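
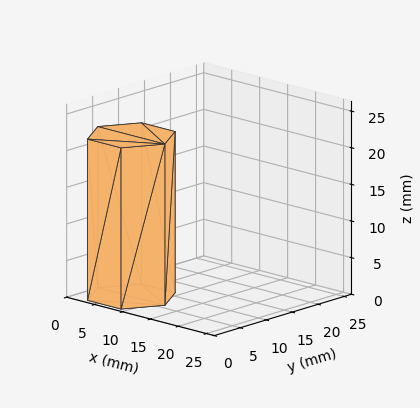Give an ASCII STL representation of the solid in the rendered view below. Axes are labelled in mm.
Reading the render: the shape is a regular 6-sided prism (a cylinder approximated with 6 flat sides), circumscribed radius ≈ 6 mm, height ≈ 22 mm (dimensions read to the nearest mm from the axis ticks). For the STL, each face is triangulated and given an outward normal.

solid part
  facet normal 0.0000 0.0000 -1.0000
    outer loop
      vertex 3.00 11.20 0.00
      vertex 9.00 11.20 0.00
      vertex 12.00 6.00 0.00
    endloop
  endfacet
  facet normal 0.0000 0.0000 -1.0000
    outer loop
      vertex 0.00 6.00 0.00
      vertex 3.00 11.20 0.00
      vertex 12.00 6.00 0.00
    endloop
  endfacet
  facet normal 0.0000 0.0000 -1.0000
    outer loop
      vertex 3.00 0.80 0.00
      vertex 0.00 6.00 0.00
      vertex 12.00 6.00 0.00
    endloop
  endfacet
  facet normal 0.0000 0.0000 -1.0000
    outer loop
      vertex 9.00 0.80 0.00
      vertex 3.00 0.80 0.00
      vertex 12.00 6.00 0.00
    endloop
  endfacet
  facet normal 0.0000 0.0000 1.0000
    outer loop
      vertex 12.00 6.00 22.00
      vertex 9.00 11.20 22.00
      vertex 3.00 11.20 22.00
    endloop
  endfacet
  facet normal 0.0000 0.0000 1.0000
    outer loop
      vertex 12.00 6.00 22.00
      vertex 3.00 11.20 22.00
      vertex 0.00 6.00 22.00
    endloop
  endfacet
  facet normal 0.0000 0.0000 1.0000
    outer loop
      vertex 12.00 6.00 22.00
      vertex 0.00 6.00 22.00
      vertex 3.00 0.80 22.00
    endloop
  endfacet
  facet normal 0.0000 0.0000 1.0000
    outer loop
      vertex 12.00 6.00 22.00
      vertex 3.00 0.80 22.00
      vertex 9.00 0.80 22.00
    endloop
  endfacet
  facet normal 0.8662 0.4997 0.0000
    outer loop
      vertex 12.00 6.00 0.00
      vertex 9.00 11.20 0.00
      vertex 9.00 11.20 22.00
    endloop
  endfacet
  facet normal 0.8662 0.4997 0.0000
    outer loop
      vertex 12.00 6.00 0.00
      vertex 9.00 11.20 22.00
      vertex 12.00 6.00 22.00
    endloop
  endfacet
  facet normal 0.0000 1.0000 0.0000
    outer loop
      vertex 9.00 11.20 0.00
      vertex 3.00 11.20 0.00
      vertex 3.00 11.20 22.00
    endloop
  endfacet
  facet normal 0.0000 1.0000 0.0000
    outer loop
      vertex 9.00 11.20 0.00
      vertex 3.00 11.20 22.00
      vertex 9.00 11.20 22.00
    endloop
  endfacet
  facet normal -0.8662 0.4997 0.0000
    outer loop
      vertex 3.00 11.20 0.00
      vertex 0.00 6.00 0.00
      vertex 0.00 6.00 22.00
    endloop
  endfacet
  facet normal -0.8662 0.4997 0.0000
    outer loop
      vertex 3.00 11.20 0.00
      vertex 0.00 6.00 22.00
      vertex 3.00 11.20 22.00
    endloop
  endfacet
  facet normal -0.8662 -0.4997 0.0000
    outer loop
      vertex 0.00 6.00 0.00
      vertex 3.00 0.80 0.00
      vertex 3.00 0.80 22.00
    endloop
  endfacet
  facet normal -0.8662 -0.4997 0.0000
    outer loop
      vertex 0.00 6.00 0.00
      vertex 3.00 0.80 22.00
      vertex 0.00 6.00 22.00
    endloop
  endfacet
  facet normal 0.0000 -1.0000 0.0000
    outer loop
      vertex 3.00 0.80 0.00
      vertex 9.00 0.80 0.00
      vertex 9.00 0.80 22.00
    endloop
  endfacet
  facet normal 0.0000 -1.0000 0.0000
    outer loop
      vertex 3.00 0.80 0.00
      vertex 9.00 0.80 22.00
      vertex 3.00 0.80 22.00
    endloop
  endfacet
  facet normal 0.8662 -0.4997 0.0000
    outer loop
      vertex 9.00 0.80 0.00
      vertex 12.00 6.00 0.00
      vertex 12.00 6.00 22.00
    endloop
  endfacet
  facet normal 0.8662 -0.4997 0.0000
    outer loop
      vertex 9.00 0.80 0.00
      vertex 12.00 6.00 22.00
      vertex 9.00 0.80 22.00
    endloop
  endfacet
endsolid part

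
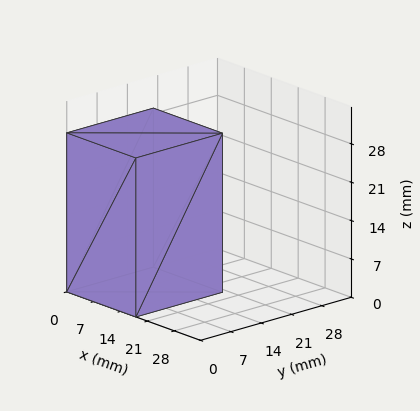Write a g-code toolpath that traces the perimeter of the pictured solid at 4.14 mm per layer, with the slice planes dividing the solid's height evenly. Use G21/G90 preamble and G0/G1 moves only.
Reading the render: the shape is a rectangular box, roughly 18 × 20 mm footprint and 29 mm tall (dimensions read to the nearest mm from the axis ticks). For the g-code, the solid's height is divided into equal slices at the stated Δz and each level perimeter traced with G1 moves after a G0 lift.

; perimeter-only toolpath
G21 ; units = mm
G90 ; absolute positioning
G28 ; home
; layer 1
G0 Z4.14
G0 X0.00 Y0.00
G1 X18.00 Y0.00
G1 X18.00 Y20.00
G1 X0.00 Y20.00
G1 X0.00 Y0.00
; layer 2
G0 Z8.29
G0 X0.00 Y0.00
G1 X18.00 Y0.00
G1 X18.00 Y20.00
G1 X0.00 Y20.00
G1 X0.00 Y0.00
; layer 3
G0 Z12.43
G0 X0.00 Y0.00
G1 X18.00 Y0.00
G1 X18.00 Y20.00
G1 X0.00 Y20.00
G1 X0.00 Y0.00
; layer 4
G0 Z16.57
G0 X0.00 Y0.00
G1 X18.00 Y0.00
G1 X18.00 Y20.00
G1 X0.00 Y20.00
G1 X0.00 Y0.00
; layer 5
G0 Z20.71
G0 X0.00 Y0.00
G1 X18.00 Y0.00
G1 X18.00 Y20.00
G1 X0.00 Y20.00
G1 X0.00 Y0.00
; layer 6
G0 Z24.86
G0 X0.00 Y0.00
G1 X18.00 Y0.00
G1 X18.00 Y20.00
G1 X0.00 Y20.00
G1 X0.00 Y0.00
; layer 7
G0 Z29.00
G0 X0.00 Y0.00
G1 X18.00 Y0.00
G1 X18.00 Y20.00
G1 X0.00 Y20.00
G1 X0.00 Y0.00
M2 ; end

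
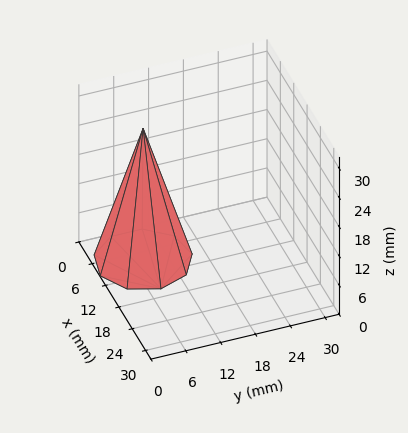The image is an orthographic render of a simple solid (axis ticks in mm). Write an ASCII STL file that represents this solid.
Reading the render: the shape is a regular 9-sided pyramid, base circumscribed radius ≈ 8 mm, apex at z ≈ 27 mm (dimensions read to the nearest mm from the axis ticks). For the STL, each face is triangulated and given an outward normal.

solid part
  facet normal 0.0000 0.0000 -1.0000
    outer loop
      vertex 9.4 15.9 0.0
      vertex 14.1 13.1 0.0
      vertex 16.0 8.0 0.0
    endloop
  endfacet
  facet normal 0.0000 0.0000 -1.0000
    outer loop
      vertex 4.0 14.9 0.0
      vertex 9.4 15.9 0.0
      vertex 16.0 8.0 0.0
    endloop
  endfacet
  facet normal 0.0000 0.0000 -1.0000
    outer loop
      vertex 0.5 10.7 0.0
      vertex 4.0 14.9 0.0
      vertex 16.0 8.0 0.0
    endloop
  endfacet
  facet normal 0.0000 0.0000 -1.0000
    outer loop
      vertex 0.5 5.3 0.0
      vertex 0.5 10.7 0.0
      vertex 16.0 8.0 0.0
    endloop
  endfacet
  facet normal 0.0000 0.0000 -1.0000
    outer loop
      vertex 4.0 1.1 0.0
      vertex 0.5 5.3 0.0
      vertex 16.0 8.0 0.0
    endloop
  endfacet
  facet normal 0.0000 0.0000 -1.0000
    outer loop
      vertex 9.4 0.1 0.0
      vertex 4.0 1.1 0.0
      vertex 16.0 8.0 0.0
    endloop
  endfacet
  facet normal 0.0000 0.0000 -1.0000
    outer loop
      vertex 14.1 2.9 0.0
      vertex 9.4 0.1 0.0
      vertex 16.0 8.0 0.0
    endloop
  endfacet
  facet normal 0.9029 0.3364 0.2675
    outer loop
      vertex 16.0 8.0 0.0
      vertex 14.1 13.1 0.0
      vertex 8.0 8.0 27.0
    endloop
  endfacet
  facet normal 0.4931 0.8277 0.2678
    outer loop
      vertex 14.1 13.1 0.0
      vertex 9.4 15.9 0.0
      vertex 8.0 8.0 27.0
    endloop
  endfacet
  facet normal -0.1754 0.9473 0.2681
    outer loop
      vertex 9.4 15.9 0.0
      vertex 4.0 14.9 0.0
      vertex 8.0 8.0 27.0
    endloop
  endfacet
  facet normal -0.7403 0.6169 0.2673
    outer loop
      vertex 4.0 14.9 0.0
      vertex 0.5 10.7 0.0
      vertex 8.0 8.0 27.0
    endloop
  endfacet
  facet normal -0.9635 0.0000 0.2676
    outer loop
      vertex 0.5 10.7 0.0
      vertex 0.5 5.3 0.0
      vertex 8.0 8.0 27.0
    endloop
  endfacet
  facet normal -0.7403 -0.6169 0.2673
    outer loop
      vertex 0.5 5.3 0.0
      vertex 4.0 1.1 0.0
      vertex 8.0 8.0 27.0
    endloop
  endfacet
  facet normal -0.1754 -0.9473 0.2681
    outer loop
      vertex 4.0 1.1 0.0
      vertex 9.4 0.1 0.0
      vertex 8.0 8.0 27.0
    endloop
  endfacet
  facet normal 0.4931 -0.8277 0.2678
    outer loop
      vertex 9.4 0.1 0.0
      vertex 14.1 2.9 0.0
      vertex 8.0 8.0 27.0
    endloop
  endfacet
  facet normal 0.9029 -0.3364 0.2675
    outer loop
      vertex 14.1 2.9 0.0
      vertex 16.0 8.0 0.0
      vertex 8.0 8.0 27.0
    endloop
  endfacet
endsolid part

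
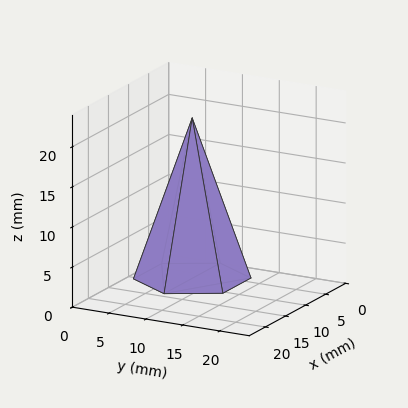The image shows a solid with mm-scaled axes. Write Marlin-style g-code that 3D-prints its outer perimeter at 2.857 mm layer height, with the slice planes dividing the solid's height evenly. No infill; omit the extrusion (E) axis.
Reading the render: the shape is a regular 6-sided pyramid, base circumscribed radius ≈ 7 mm, apex at z ≈ 20 mm (dimensions read to the nearest mm from the axis ticks). For the g-code, the solid's height is divided into equal slices at the stated Δz and each level perimeter traced with G1 moves after a G0 lift.

; perimeter-only toolpath
G21 ; units = mm
G90 ; absolute positioning
G28 ; home
; layer 1
G0 Z2.857
G0 X13.000 Y7.000
G1 X10.000 Y12.196
G1 X4.000 Y12.196
G1 X1.000 Y7.000
G1 X4.000 Y1.804
G1 X10.000 Y1.804
G1 X13.000 Y7.000
; layer 2
G0 Z5.714
G0 X12.000 Y7.000
G1 X9.500 Y11.330
G1 X4.500 Y11.330
G1 X2.000 Y7.000
G1 X4.500 Y2.670
G1 X9.500 Y2.670
G1 X12.000 Y7.000
; layer 3
G0 Z8.571
G0 X11.000 Y7.000
G1 X9.000 Y10.464
G1 X5.000 Y10.464
G1 X3.000 Y7.000
G1 X5.000 Y3.536
G1 X9.000 Y3.536
G1 X11.000 Y7.000
; layer 4
G0 Z11.429
G0 X10.000 Y7.000
G1 X8.500 Y9.598
G1 X5.500 Y9.598
G1 X4.000 Y7.000
G1 X5.500 Y4.402
G1 X8.500 Y4.402
G1 X10.000 Y7.000
; layer 5
G0 Z14.286
G0 X9.000 Y7.000
G1 X8.000 Y8.732
G1 X6.000 Y8.732
G1 X5.000 Y7.000
G1 X6.000 Y5.268
G1 X8.000 Y5.268
G1 X9.000 Y7.000
; layer 6
G0 Z17.143
G0 X8.000 Y7.000
G1 X7.500 Y7.866
G1 X6.500 Y7.866
G1 X6.000 Y7.000
G1 X6.500 Y6.134
G1 X7.500 Y6.134
G1 X8.000 Y7.000
M2 ; end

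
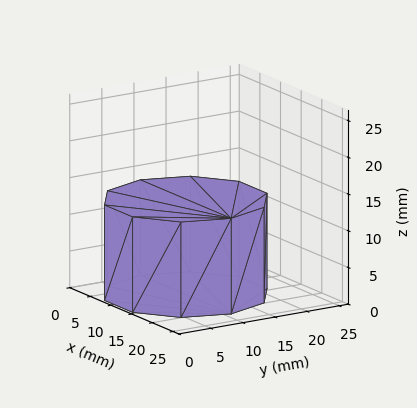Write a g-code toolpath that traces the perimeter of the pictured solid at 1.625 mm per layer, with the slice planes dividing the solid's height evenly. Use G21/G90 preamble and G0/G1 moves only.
Reading the render: the shape is a regular 10-sided prism (a cylinder approximated with 10 flat sides), circumscribed radius ≈ 11 mm, height ≈ 13 mm (dimensions read to the nearest mm from the axis ticks). For the g-code, the solid's height is divided into equal slices at the stated Δz and each level perimeter traced with G1 moves after a G0 lift.

; perimeter-only toolpath
G21 ; units = mm
G90 ; absolute positioning
G28 ; home
; layer 1
G0 Z1.625
G0 X22.000 Y11.000
G1 X19.899 Y17.466
G1 X14.399 Y21.462
G1 X7.601 Y21.462
G1 X2.101 Y17.466
G1 X0.000 Y11.000
G1 X2.101 Y4.534
G1 X7.601 Y0.538
G1 X14.399 Y0.538
G1 X19.899 Y4.534
G1 X22.000 Y11.000
; layer 2
G0 Z3.250
G0 X22.000 Y11.000
G1 X19.899 Y17.466
G1 X14.399 Y21.462
G1 X7.601 Y21.462
G1 X2.101 Y17.466
G1 X0.000 Y11.000
G1 X2.101 Y4.534
G1 X7.601 Y0.538
G1 X14.399 Y0.538
G1 X19.899 Y4.534
G1 X22.000 Y11.000
; layer 3
G0 Z4.875
G0 X22.000 Y11.000
G1 X19.899 Y17.466
G1 X14.399 Y21.462
G1 X7.601 Y21.462
G1 X2.101 Y17.466
G1 X0.000 Y11.000
G1 X2.101 Y4.534
G1 X7.601 Y0.538
G1 X14.399 Y0.538
G1 X19.899 Y4.534
G1 X22.000 Y11.000
; layer 4
G0 Z6.500
G0 X22.000 Y11.000
G1 X19.899 Y17.466
G1 X14.399 Y21.462
G1 X7.601 Y21.462
G1 X2.101 Y17.466
G1 X0.000 Y11.000
G1 X2.101 Y4.534
G1 X7.601 Y0.538
G1 X14.399 Y0.538
G1 X19.899 Y4.534
G1 X22.000 Y11.000
; layer 5
G0 Z8.125
G0 X22.000 Y11.000
G1 X19.899 Y17.466
G1 X14.399 Y21.462
G1 X7.601 Y21.462
G1 X2.101 Y17.466
G1 X0.000 Y11.000
G1 X2.101 Y4.534
G1 X7.601 Y0.538
G1 X14.399 Y0.538
G1 X19.899 Y4.534
G1 X22.000 Y11.000
; layer 6
G0 Z9.750
G0 X22.000 Y11.000
G1 X19.899 Y17.466
G1 X14.399 Y21.462
G1 X7.601 Y21.462
G1 X2.101 Y17.466
G1 X0.000 Y11.000
G1 X2.101 Y4.534
G1 X7.601 Y0.538
G1 X14.399 Y0.538
G1 X19.899 Y4.534
G1 X22.000 Y11.000
; layer 7
G0 Z11.375
G0 X22.000 Y11.000
G1 X19.899 Y17.466
G1 X14.399 Y21.462
G1 X7.601 Y21.462
G1 X2.101 Y17.466
G1 X0.000 Y11.000
G1 X2.101 Y4.534
G1 X7.601 Y0.538
G1 X14.399 Y0.538
G1 X19.899 Y4.534
G1 X22.000 Y11.000
; layer 8
G0 Z13.000
G0 X22.000 Y11.000
G1 X19.899 Y17.466
G1 X14.399 Y21.462
G1 X7.601 Y21.462
G1 X2.101 Y17.466
G1 X0.000 Y11.000
G1 X2.101 Y4.534
G1 X7.601 Y0.538
G1 X14.399 Y0.538
G1 X19.899 Y4.534
G1 X22.000 Y11.000
M2 ; end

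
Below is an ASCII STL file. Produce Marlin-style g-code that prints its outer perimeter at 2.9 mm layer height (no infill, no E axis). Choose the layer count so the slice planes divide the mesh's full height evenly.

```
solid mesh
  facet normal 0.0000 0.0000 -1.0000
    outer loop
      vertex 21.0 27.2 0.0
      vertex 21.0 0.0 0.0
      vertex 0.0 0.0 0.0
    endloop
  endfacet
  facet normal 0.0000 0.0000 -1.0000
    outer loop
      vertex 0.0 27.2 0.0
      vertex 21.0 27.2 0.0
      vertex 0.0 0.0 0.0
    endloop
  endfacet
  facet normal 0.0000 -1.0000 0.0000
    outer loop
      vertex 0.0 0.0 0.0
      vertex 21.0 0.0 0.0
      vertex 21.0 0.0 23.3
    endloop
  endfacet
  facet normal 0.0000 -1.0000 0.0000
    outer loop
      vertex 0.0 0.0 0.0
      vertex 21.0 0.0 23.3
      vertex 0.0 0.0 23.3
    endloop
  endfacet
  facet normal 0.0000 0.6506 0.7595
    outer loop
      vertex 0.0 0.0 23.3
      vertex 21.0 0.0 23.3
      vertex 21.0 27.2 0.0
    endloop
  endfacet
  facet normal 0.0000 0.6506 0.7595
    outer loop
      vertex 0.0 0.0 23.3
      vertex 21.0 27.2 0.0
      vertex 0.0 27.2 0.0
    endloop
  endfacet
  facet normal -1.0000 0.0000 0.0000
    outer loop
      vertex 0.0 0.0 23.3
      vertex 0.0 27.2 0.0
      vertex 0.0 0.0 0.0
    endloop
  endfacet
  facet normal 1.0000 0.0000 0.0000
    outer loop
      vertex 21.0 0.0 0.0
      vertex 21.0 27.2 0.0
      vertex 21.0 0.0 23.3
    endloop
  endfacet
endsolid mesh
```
; perimeter-only toolpath
G21 ; units = mm
G90 ; absolute positioning
G28 ; home
; layer 1
G0 Z2.9
G0 X0.0 Y0.0
G1 X21.0 Y0.0
G1 X21.0 Y23.8
G1 X0.0 Y23.8
G1 X0.0 Y0.0
; layer 2
G0 Z5.8
G0 X0.0 Y0.0
G1 X21.0 Y0.0
G1 X21.0 Y20.4
G1 X0.0 Y20.4
G1 X0.0 Y0.0
; layer 3
G0 Z8.7
G0 X0.0 Y0.0
G1 X21.0 Y0.0
G1 X21.0 Y17.0
G1 X0.0 Y17.0
G1 X0.0 Y0.0
; layer 4
G0 Z11.7
G0 X0.0 Y0.0
G1 X21.0 Y0.0
G1 X21.0 Y13.6
G1 X0.0 Y13.6
G1 X0.0 Y0.0
; layer 5
G0 Z14.6
G0 X0.0 Y0.0
G1 X21.0 Y0.0
G1 X21.0 Y10.2
G1 X0.0 Y10.2
G1 X0.0 Y0.0
; layer 6
G0 Z17.5
G0 X0.0 Y0.0
G1 X21.0 Y0.0
G1 X21.0 Y6.8
G1 X0.0 Y6.8
G1 X0.0 Y0.0
; layer 7
G0 Z20.4
G0 X0.0 Y0.0
G1 X21.0 Y0.0
G1 X21.0 Y3.4
G1 X0.0 Y3.4
G1 X0.0 Y0.0
M2 ; end

The solid is a wedge (ramp): 21 × 27.2 mm base, rising to 23.3 mm along the y=0 edge and sloping linearly to z=0 at y=27.2. Slicing at Δz = 2.9 mm — 8 equal slices spanning the solid's height, so layer i sits at z = i·h/8 — gives 7 non-empty perimeters. Each is a 4-segment closed polygon; G0 lifts to the layer z and rapids to the start vertex, then G1 traces the edges. The cross-section shrinks linearly with z (the slice at the apex is degenerate and omitted).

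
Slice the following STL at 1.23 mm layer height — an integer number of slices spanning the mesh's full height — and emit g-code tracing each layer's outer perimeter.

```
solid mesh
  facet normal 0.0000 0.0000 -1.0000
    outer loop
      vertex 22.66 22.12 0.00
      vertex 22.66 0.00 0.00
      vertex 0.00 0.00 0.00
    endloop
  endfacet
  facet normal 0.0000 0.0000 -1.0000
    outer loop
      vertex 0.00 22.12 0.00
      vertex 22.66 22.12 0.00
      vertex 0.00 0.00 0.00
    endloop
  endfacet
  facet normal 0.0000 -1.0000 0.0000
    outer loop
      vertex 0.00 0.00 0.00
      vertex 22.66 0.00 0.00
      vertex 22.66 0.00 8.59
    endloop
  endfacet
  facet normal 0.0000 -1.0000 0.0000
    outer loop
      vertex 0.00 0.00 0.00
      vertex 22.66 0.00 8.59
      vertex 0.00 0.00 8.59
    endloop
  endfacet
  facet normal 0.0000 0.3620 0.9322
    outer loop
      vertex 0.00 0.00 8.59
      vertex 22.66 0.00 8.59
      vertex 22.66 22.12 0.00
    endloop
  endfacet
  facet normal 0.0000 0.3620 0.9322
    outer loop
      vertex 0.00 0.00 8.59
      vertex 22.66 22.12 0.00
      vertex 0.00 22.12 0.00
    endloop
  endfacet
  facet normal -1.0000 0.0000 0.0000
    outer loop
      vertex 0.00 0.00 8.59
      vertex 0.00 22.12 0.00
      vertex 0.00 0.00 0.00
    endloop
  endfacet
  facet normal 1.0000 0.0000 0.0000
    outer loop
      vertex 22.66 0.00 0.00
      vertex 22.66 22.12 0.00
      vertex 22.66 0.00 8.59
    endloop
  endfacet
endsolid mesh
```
; perimeter-only toolpath
G21 ; units = mm
G90 ; absolute positioning
G28 ; home
; layer 1
G0 Z1.23
G0 X0.00 Y0.00
G1 X22.66 Y0.00
G1 X22.66 Y18.96
G1 X0.00 Y18.96
G1 X0.00 Y0.00
; layer 2
G0 Z2.45
G0 X0.00 Y0.00
G1 X22.66 Y0.00
G1 X22.66 Y15.80
G1 X0.00 Y15.80
G1 X0.00 Y0.00
; layer 3
G0 Z3.68
G0 X0.00 Y0.00
G1 X22.66 Y0.00
G1 X22.66 Y12.64
G1 X0.00 Y12.64
G1 X0.00 Y0.00
; layer 4
G0 Z4.91
G0 X0.00 Y0.00
G1 X22.66 Y0.00
G1 X22.66 Y9.48
G1 X0.00 Y9.48
G1 X0.00 Y0.00
; layer 5
G0 Z6.14
G0 X0.00 Y0.00
G1 X22.66 Y0.00
G1 X22.66 Y6.32
G1 X0.00 Y6.32
G1 X0.00 Y0.00
; layer 6
G0 Z7.36
G0 X0.00 Y0.00
G1 X22.66 Y0.00
G1 X22.66 Y3.16
G1 X0.00 Y3.16
G1 X0.00 Y0.00
M2 ; end

The solid is a wedge (ramp): 22.7 × 22.1 mm base, rising to 8.59 mm along the y=0 edge and sloping linearly to z=0 at y=22.1. Slicing at Δz = 1.23 mm — 7 equal slices spanning the solid's height, so layer i sits at z = i·h/7 — gives 6 non-empty perimeters. Each is a 4-segment closed polygon; G0 lifts to the layer z and rapids to the start vertex, then G1 traces the edges. The cross-section shrinks linearly with z (the slice at the apex is degenerate and omitted).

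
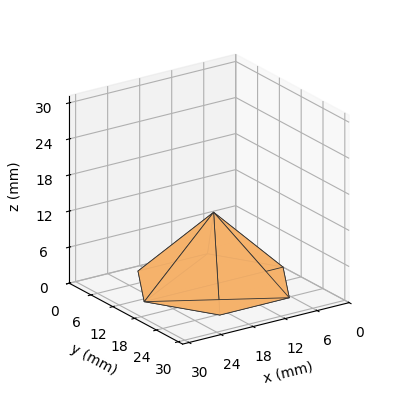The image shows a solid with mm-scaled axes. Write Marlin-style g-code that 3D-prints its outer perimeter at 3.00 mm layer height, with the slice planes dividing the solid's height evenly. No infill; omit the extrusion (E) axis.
Reading the render: the shape is a regular 6-sided pyramid, base circumscribed radius ≈ 13 mm, apex at z ≈ 12 mm (dimensions read to the nearest mm from the axis ticks). For the g-code, the solid's height is divided into equal slices at the stated Δz and each level perimeter traced with G1 moves after a G0 lift.

; perimeter-only toolpath
G21 ; units = mm
G90 ; absolute positioning
G28 ; home
; layer 1
G0 Z3.00
G0 X22.75 Y13.00
G1 X17.88 Y21.45
G1 X8.12 Y21.45
G1 X3.25 Y13.00
G1 X8.12 Y4.55
G1 X17.88 Y4.55
G1 X22.75 Y13.00
; layer 2
G0 Z6.00
G0 X19.50 Y13.00
G1 X16.25 Y18.63
G1 X9.75 Y18.63
G1 X6.50 Y13.00
G1 X9.75 Y7.37
G1 X16.25 Y7.37
G1 X19.50 Y13.00
; layer 3
G0 Z9.00
G0 X16.25 Y13.00
G1 X14.62 Y15.82
G1 X11.38 Y15.82
G1 X9.75 Y13.00
G1 X11.38 Y10.19
G1 X14.62 Y10.19
G1 X16.25 Y13.00
M2 ; end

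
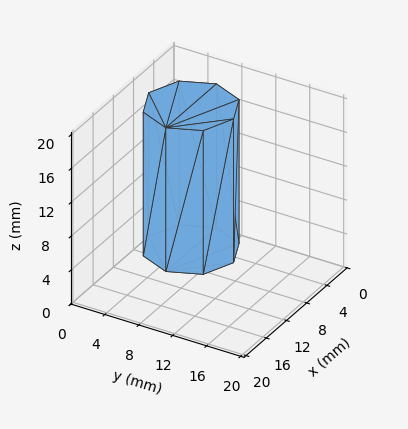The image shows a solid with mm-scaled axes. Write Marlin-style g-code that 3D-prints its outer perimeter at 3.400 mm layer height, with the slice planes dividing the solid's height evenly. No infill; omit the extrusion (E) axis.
Reading the render: the shape is a regular 8-sided prism (a cylinder approximated with 8 flat sides), circumscribed radius ≈ 5 mm, height ≈ 17 mm (dimensions read to the nearest mm from the axis ticks). For the g-code, the solid's height is divided into equal slices at the stated Δz and each level perimeter traced with G1 moves after a G0 lift.

; perimeter-only toolpath
G21 ; units = mm
G90 ; absolute positioning
G28 ; home
; layer 1
G0 Z3.400
G0 X10.000 Y5.000
G1 X8.536 Y8.536
G1 X5.000 Y10.000
G1 X1.464 Y8.536
G1 X0.000 Y5.000
G1 X1.464 Y1.464
G1 X5.000 Y0.000
G1 X8.536 Y1.464
G1 X10.000 Y5.000
; layer 2
G0 Z6.800
G0 X10.000 Y5.000
G1 X8.536 Y8.536
G1 X5.000 Y10.000
G1 X1.464 Y8.536
G1 X0.000 Y5.000
G1 X1.464 Y1.464
G1 X5.000 Y0.000
G1 X8.536 Y1.464
G1 X10.000 Y5.000
; layer 3
G0 Z10.200
G0 X10.000 Y5.000
G1 X8.536 Y8.536
G1 X5.000 Y10.000
G1 X1.464 Y8.536
G1 X0.000 Y5.000
G1 X1.464 Y1.464
G1 X5.000 Y0.000
G1 X8.536 Y1.464
G1 X10.000 Y5.000
; layer 4
G0 Z13.600
G0 X10.000 Y5.000
G1 X8.536 Y8.536
G1 X5.000 Y10.000
G1 X1.464 Y8.536
G1 X0.000 Y5.000
G1 X1.464 Y1.464
G1 X5.000 Y0.000
G1 X8.536 Y1.464
G1 X10.000 Y5.000
; layer 5
G0 Z17.000
G0 X10.000 Y5.000
G1 X8.536 Y8.536
G1 X5.000 Y10.000
G1 X1.464 Y8.536
G1 X0.000 Y5.000
G1 X1.464 Y1.464
G1 X5.000 Y0.000
G1 X8.536 Y1.464
G1 X10.000 Y5.000
M2 ; end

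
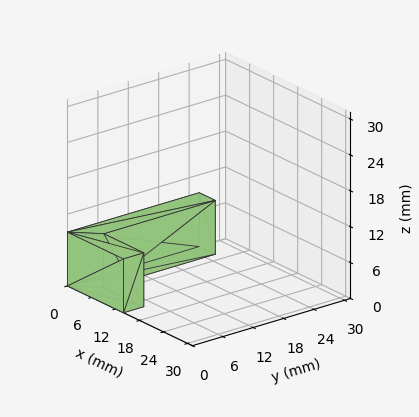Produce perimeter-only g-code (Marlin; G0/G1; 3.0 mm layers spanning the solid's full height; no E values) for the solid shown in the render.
Reading the render: the shape is an L-shaped prism: outer 14 × 26 mm, arm thicknesses ≈ 4 mm (horizontal) and 4 mm (vertical), extruded 9 mm in z (dimensions read to the nearest mm from the axis ticks). For the g-code, the solid's height is divided into equal slices at the stated Δz and each level perimeter traced with G1 moves after a G0 lift.

; perimeter-only toolpath
G21 ; units = mm
G90 ; absolute positioning
G28 ; home
; layer 1
G0 Z3.0
G0 X0.0 Y0.0
G1 X14.0 Y0.0
G1 X14.0 Y4.0
G1 X4.0 Y4.0
G1 X4.0 Y26.0
G1 X0.0 Y26.0
G1 X0.0 Y0.0
; layer 2
G0 Z6.0
G0 X0.0 Y0.0
G1 X14.0 Y0.0
G1 X14.0 Y4.0
G1 X4.0 Y4.0
G1 X4.0 Y26.0
G1 X0.0 Y26.0
G1 X0.0 Y0.0
; layer 3
G0 Z9.0
G0 X0.0 Y0.0
G1 X14.0 Y0.0
G1 X14.0 Y4.0
G1 X4.0 Y4.0
G1 X4.0 Y26.0
G1 X0.0 Y26.0
G1 X0.0 Y0.0
M2 ; end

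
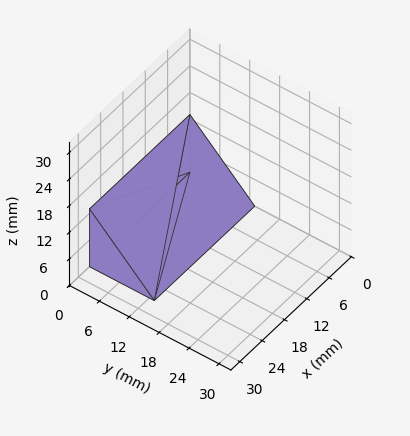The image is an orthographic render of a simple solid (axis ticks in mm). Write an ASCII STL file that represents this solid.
Reading the render: the shape is a wedge (ramp): 27 × 13 mm base, rising to 13 mm along the y=0 edge and sloping linearly to z=0 at y=13 (dimensions read to the nearest mm from the axis ticks). For the STL, each face is triangulated and given an outward normal.

solid part
  facet normal 0.0000 0.0000 -1.0000
    outer loop
      vertex 27.0 13.0 0.0
      vertex 27.0 0.0 0.0
      vertex 0.0 0.0 0.0
    endloop
  endfacet
  facet normal 0.0000 0.0000 -1.0000
    outer loop
      vertex 0.0 13.0 0.0
      vertex 27.0 13.0 0.0
      vertex 0.0 0.0 0.0
    endloop
  endfacet
  facet normal 0.0000 -1.0000 0.0000
    outer loop
      vertex 0.0 0.0 0.0
      vertex 27.0 0.0 0.0
      vertex 27.0 0.0 13.0
    endloop
  endfacet
  facet normal 0.0000 -1.0000 0.0000
    outer loop
      vertex 0.0 0.0 0.0
      vertex 27.0 0.0 13.0
      vertex 0.0 0.0 13.0
    endloop
  endfacet
  facet normal 0.0000 0.7071 0.7071
    outer loop
      vertex 0.0 0.0 13.0
      vertex 27.0 0.0 13.0
      vertex 27.0 13.0 0.0
    endloop
  endfacet
  facet normal 0.0000 0.7071 0.7071
    outer loop
      vertex 0.0 0.0 13.0
      vertex 27.0 13.0 0.0
      vertex 0.0 13.0 0.0
    endloop
  endfacet
  facet normal -1.0000 0.0000 0.0000
    outer loop
      vertex 0.0 0.0 13.0
      vertex 0.0 13.0 0.0
      vertex 0.0 0.0 0.0
    endloop
  endfacet
  facet normal 1.0000 0.0000 0.0000
    outer loop
      vertex 27.0 0.0 0.0
      vertex 27.0 13.0 0.0
      vertex 27.0 0.0 13.0
    endloop
  endfacet
endsolid part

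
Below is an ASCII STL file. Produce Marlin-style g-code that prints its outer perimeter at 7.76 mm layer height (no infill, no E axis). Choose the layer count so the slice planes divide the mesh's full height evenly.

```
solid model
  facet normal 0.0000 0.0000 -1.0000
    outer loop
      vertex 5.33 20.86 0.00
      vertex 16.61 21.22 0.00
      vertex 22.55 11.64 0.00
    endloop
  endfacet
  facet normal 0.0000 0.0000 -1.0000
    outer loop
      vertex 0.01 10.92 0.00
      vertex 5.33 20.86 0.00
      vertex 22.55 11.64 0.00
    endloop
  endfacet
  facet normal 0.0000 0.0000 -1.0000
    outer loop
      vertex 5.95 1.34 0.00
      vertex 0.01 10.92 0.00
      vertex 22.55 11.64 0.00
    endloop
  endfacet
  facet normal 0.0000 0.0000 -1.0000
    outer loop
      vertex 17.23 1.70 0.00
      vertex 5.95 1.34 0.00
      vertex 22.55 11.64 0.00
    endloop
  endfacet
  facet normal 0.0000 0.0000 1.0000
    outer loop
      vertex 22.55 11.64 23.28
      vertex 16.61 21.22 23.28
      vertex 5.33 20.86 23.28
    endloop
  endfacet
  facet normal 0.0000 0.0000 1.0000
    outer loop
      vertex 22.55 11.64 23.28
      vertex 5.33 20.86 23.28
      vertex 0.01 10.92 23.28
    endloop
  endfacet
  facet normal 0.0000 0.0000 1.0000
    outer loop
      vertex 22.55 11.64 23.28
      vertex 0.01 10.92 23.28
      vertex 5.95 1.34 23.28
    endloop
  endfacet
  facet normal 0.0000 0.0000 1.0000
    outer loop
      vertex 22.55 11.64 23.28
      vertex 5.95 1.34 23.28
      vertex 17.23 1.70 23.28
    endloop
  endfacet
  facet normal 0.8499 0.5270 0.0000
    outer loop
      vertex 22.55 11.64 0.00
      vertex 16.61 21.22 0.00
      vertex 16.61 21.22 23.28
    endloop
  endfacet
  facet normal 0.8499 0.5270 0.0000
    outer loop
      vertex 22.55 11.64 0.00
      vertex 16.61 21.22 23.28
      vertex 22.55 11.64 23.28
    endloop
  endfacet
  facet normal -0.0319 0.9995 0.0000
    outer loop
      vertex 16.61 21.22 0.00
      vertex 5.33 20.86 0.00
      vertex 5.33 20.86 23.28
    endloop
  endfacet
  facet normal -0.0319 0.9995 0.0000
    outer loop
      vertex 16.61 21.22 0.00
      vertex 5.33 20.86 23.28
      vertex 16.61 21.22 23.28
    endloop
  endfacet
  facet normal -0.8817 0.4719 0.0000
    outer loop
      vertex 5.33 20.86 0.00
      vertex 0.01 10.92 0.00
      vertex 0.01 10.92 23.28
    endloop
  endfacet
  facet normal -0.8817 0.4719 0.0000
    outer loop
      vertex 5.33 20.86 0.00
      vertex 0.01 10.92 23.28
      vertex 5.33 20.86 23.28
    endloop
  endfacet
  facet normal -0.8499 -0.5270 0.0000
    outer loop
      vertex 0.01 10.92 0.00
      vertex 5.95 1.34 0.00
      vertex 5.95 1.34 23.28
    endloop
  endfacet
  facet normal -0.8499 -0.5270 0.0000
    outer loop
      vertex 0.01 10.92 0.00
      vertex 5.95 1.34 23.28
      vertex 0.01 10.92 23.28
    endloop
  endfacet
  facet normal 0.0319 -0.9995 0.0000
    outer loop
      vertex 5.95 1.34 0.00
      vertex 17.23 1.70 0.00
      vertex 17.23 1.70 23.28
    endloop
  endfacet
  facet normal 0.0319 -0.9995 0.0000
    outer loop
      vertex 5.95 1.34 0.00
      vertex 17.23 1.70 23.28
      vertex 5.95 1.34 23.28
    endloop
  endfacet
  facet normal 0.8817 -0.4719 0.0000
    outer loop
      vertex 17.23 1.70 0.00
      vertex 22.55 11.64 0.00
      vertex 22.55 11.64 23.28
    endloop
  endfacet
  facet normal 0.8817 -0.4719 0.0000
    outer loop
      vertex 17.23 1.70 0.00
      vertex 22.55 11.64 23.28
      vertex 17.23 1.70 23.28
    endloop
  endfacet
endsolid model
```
; perimeter-only toolpath
G21 ; units = mm
G90 ; absolute positioning
G28 ; home
; layer 1
G0 Z7.76
G0 X22.55 Y11.64
G1 X16.61 Y21.22
G1 X5.33 Y20.86
G1 X0.01 Y10.92
G1 X5.95 Y1.34
G1 X17.23 Y1.70
G1 X22.55 Y11.64
; layer 2
G0 Z15.52
G0 X22.55 Y11.64
G1 X16.61 Y21.22
G1 X5.33 Y20.86
G1 X0.01 Y10.92
G1 X5.95 Y1.34
G1 X17.23 Y1.70
G1 X22.55 Y11.64
; layer 3
G0 Z23.28
G0 X22.55 Y11.64
G1 X16.61 Y21.22
G1 X5.33 Y20.86
G1 X0.01 Y10.92
G1 X5.95 Y1.34
G1 X17.23 Y1.70
G1 X22.55 Y11.64
M2 ; end

The solid is a regular 6-sided prism (a cylinder approximated with 6 flat sides), circumscribed radius ≈ 11.3 mm, height ≈ 23.3 mm. Slicing at Δz = 7.76 mm — 3 equal slices spanning the solid's height, so layer i sits at z = i·h/3 — gives 3 non-empty perimeters. Each is a 6-segment closed polygon; G0 lifts to the layer z and rapids to the start vertex, then G1 traces the edges.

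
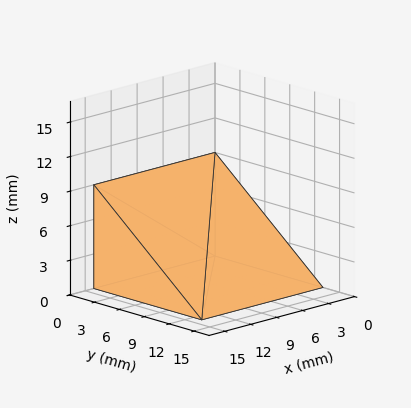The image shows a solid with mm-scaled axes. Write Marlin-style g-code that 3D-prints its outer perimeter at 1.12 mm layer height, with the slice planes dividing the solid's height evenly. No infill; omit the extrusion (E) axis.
Reading the render: the shape is a wedge (ramp): 14 × 13 mm base, rising to 9 mm along the y=0 edge and sloping linearly to z=0 at y=13 (dimensions read to the nearest mm from the axis ticks). For the g-code, the solid's height is divided into equal slices at the stated Δz and each level perimeter traced with G1 moves after a G0 lift.

; perimeter-only toolpath
G21 ; units = mm
G90 ; absolute positioning
G28 ; home
; layer 1
G0 Z1.12
G0 X0.00 Y0.00
G1 X14.00 Y0.00
G1 X14.00 Y11.38
G1 X0.00 Y11.38
G1 X0.00 Y0.00
; layer 2
G0 Z2.25
G0 X0.00 Y0.00
G1 X14.00 Y0.00
G1 X14.00 Y9.75
G1 X0.00 Y9.75
G1 X0.00 Y0.00
; layer 3
G0 Z3.38
G0 X0.00 Y0.00
G1 X14.00 Y0.00
G1 X14.00 Y8.12
G1 X0.00 Y8.12
G1 X0.00 Y0.00
; layer 4
G0 Z4.50
G0 X0.00 Y0.00
G1 X14.00 Y0.00
G1 X14.00 Y6.50
G1 X0.00 Y6.50
G1 X0.00 Y0.00
; layer 5
G0 Z5.62
G0 X0.00 Y0.00
G1 X14.00 Y0.00
G1 X14.00 Y4.88
G1 X0.00 Y4.88
G1 X0.00 Y0.00
; layer 6
G0 Z6.75
G0 X0.00 Y0.00
G1 X14.00 Y0.00
G1 X14.00 Y3.25
G1 X0.00 Y3.25
G1 X0.00 Y0.00
; layer 7
G0 Z7.88
G0 X0.00 Y0.00
G1 X14.00 Y0.00
G1 X14.00 Y1.62
G1 X0.00 Y1.62
G1 X0.00 Y0.00
M2 ; end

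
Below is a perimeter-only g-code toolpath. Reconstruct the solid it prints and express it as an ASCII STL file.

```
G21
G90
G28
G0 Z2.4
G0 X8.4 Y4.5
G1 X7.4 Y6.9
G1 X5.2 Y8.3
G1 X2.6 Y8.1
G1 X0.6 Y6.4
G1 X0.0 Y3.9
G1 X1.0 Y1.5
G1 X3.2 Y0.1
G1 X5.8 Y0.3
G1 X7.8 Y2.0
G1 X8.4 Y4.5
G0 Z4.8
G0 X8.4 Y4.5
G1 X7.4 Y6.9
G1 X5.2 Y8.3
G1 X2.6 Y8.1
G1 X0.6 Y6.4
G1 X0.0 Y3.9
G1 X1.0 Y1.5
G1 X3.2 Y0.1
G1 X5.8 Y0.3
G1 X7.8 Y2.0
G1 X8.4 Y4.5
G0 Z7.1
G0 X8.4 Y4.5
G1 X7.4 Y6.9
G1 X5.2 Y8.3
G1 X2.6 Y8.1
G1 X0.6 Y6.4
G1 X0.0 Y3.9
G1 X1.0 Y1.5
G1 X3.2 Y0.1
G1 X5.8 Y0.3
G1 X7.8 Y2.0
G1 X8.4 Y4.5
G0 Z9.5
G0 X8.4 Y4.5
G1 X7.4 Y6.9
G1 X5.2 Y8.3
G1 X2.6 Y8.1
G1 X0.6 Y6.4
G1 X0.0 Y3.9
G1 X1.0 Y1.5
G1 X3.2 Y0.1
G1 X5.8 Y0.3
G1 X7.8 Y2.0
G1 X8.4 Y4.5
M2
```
solid part
  facet normal 0.0000 0.0000 -1.0000
    outer loop
      vertex 5.2 8.3 0.0
      vertex 7.4 6.9 0.0
      vertex 8.4 4.5 0.0
    endloop
  endfacet
  facet normal 0.0000 0.0000 -1.0000
    outer loop
      vertex 2.6 8.1 0.0
      vertex 5.2 8.3 0.0
      vertex 8.4 4.5 0.0
    endloop
  endfacet
  facet normal 0.0000 0.0000 -1.0000
    outer loop
      vertex 0.6 6.4 0.0
      vertex 2.6 8.1 0.0
      vertex 8.4 4.5 0.0
    endloop
  endfacet
  facet normal 0.0000 0.0000 -1.0000
    outer loop
      vertex 0.0 3.9 0.0
      vertex 0.6 6.4 0.0
      vertex 8.4 4.5 0.0
    endloop
  endfacet
  facet normal 0.0000 0.0000 -1.0000
    outer loop
      vertex 1.0 1.5 0.0
      vertex 0.0 3.9 0.0
      vertex 8.4 4.5 0.0
    endloop
  endfacet
  facet normal 0.0000 0.0000 -1.0000
    outer loop
      vertex 3.2 0.1 0.0
      vertex 1.0 1.5 0.0
      vertex 8.4 4.5 0.0
    endloop
  endfacet
  facet normal 0.0000 0.0000 -1.0000
    outer loop
      vertex 5.8 0.3 0.0
      vertex 3.2 0.1 0.0
      vertex 8.4 4.5 0.0
    endloop
  endfacet
  facet normal 0.0000 0.0000 -1.0000
    outer loop
      vertex 7.8 2.0 0.0
      vertex 5.8 0.3 0.0
      vertex 8.4 4.5 0.0
    endloop
  endfacet
  facet normal 0.0000 0.0000 1.0000
    outer loop
      vertex 8.4 4.5 9.5
      vertex 7.4 6.9 9.5
      vertex 5.2 8.3 9.5
    endloop
  endfacet
  facet normal 0.0000 0.0000 1.0000
    outer loop
      vertex 8.4 4.5 9.5
      vertex 5.2 8.3 9.5
      vertex 2.6 8.1 9.5
    endloop
  endfacet
  facet normal 0.0000 0.0000 1.0000
    outer loop
      vertex 8.4 4.5 9.5
      vertex 2.6 8.1 9.5
      vertex 0.6 6.4 9.5
    endloop
  endfacet
  facet normal 0.0000 0.0000 1.0000
    outer loop
      vertex 8.4 4.5 9.5
      vertex 0.6 6.4 9.5
      vertex 0.0 3.9 9.5
    endloop
  endfacet
  facet normal 0.0000 0.0000 1.0000
    outer loop
      vertex 8.4 4.5 9.5
      vertex 0.0 3.9 9.5
      vertex 1.0 1.5 9.5
    endloop
  endfacet
  facet normal 0.0000 0.0000 1.0000
    outer loop
      vertex 8.4 4.5 9.5
      vertex 1.0 1.5 9.5
      vertex 3.2 0.1 9.5
    endloop
  endfacet
  facet normal 0.0000 0.0000 1.0000
    outer loop
      vertex 8.4 4.5 9.5
      vertex 3.2 0.1 9.5
      vertex 5.8 0.3 9.5
    endloop
  endfacet
  facet normal 0.0000 0.0000 1.0000
    outer loop
      vertex 8.4 4.5 9.5
      vertex 5.8 0.3 9.5
      vertex 7.8 2.0 9.5
    endloop
  endfacet
  facet normal 0.9231 0.3846 0.0000
    outer loop
      vertex 8.4 4.5 0.0
      vertex 7.4 6.9 0.0
      vertex 7.4 6.9 9.5
    endloop
  endfacet
  facet normal 0.9231 0.3846 0.0000
    outer loop
      vertex 8.4 4.5 0.0
      vertex 7.4 6.9 9.5
      vertex 8.4 4.5 9.5
    endloop
  endfacet
  facet normal 0.5369 0.8437 0.0000
    outer loop
      vertex 7.4 6.9 0.0
      vertex 5.2 8.3 0.0
      vertex 5.2 8.3 9.5
    endloop
  endfacet
  facet normal 0.5369 0.8437 0.0000
    outer loop
      vertex 7.4 6.9 0.0
      vertex 5.2 8.3 9.5
      vertex 7.4 6.9 9.5
    endloop
  endfacet
  facet normal -0.0767 0.9971 0.0000
    outer loop
      vertex 5.2 8.3 0.0
      vertex 2.6 8.1 0.0
      vertex 2.6 8.1 9.5
    endloop
  endfacet
  facet normal -0.0767 0.9971 0.0000
    outer loop
      vertex 5.2 8.3 0.0
      vertex 2.6 8.1 9.5
      vertex 5.2 8.3 9.5
    endloop
  endfacet
  facet normal -0.6476 0.7619 0.0000
    outer loop
      vertex 2.6 8.1 0.0
      vertex 0.6 6.4 0.0
      vertex 0.6 6.4 9.5
    endloop
  endfacet
  facet normal -0.6476 0.7619 0.0000
    outer loop
      vertex 2.6 8.1 0.0
      vertex 0.6 6.4 9.5
      vertex 2.6 8.1 9.5
    endloop
  endfacet
  facet normal -0.9724 0.2334 0.0000
    outer loop
      vertex 0.6 6.4 0.0
      vertex 0.0 3.9 0.0
      vertex 0.0 3.9 9.5
    endloop
  endfacet
  facet normal -0.9724 0.2334 0.0000
    outer loop
      vertex 0.6 6.4 0.0
      vertex 0.0 3.9 9.5
      vertex 0.6 6.4 9.5
    endloop
  endfacet
  facet normal -0.9231 -0.3846 0.0000
    outer loop
      vertex 0.0 3.9 0.0
      vertex 1.0 1.5 0.0
      vertex 1.0 1.5 9.5
    endloop
  endfacet
  facet normal -0.9231 -0.3846 0.0000
    outer loop
      vertex 0.0 3.9 0.0
      vertex 1.0 1.5 9.5
      vertex 0.0 3.9 9.5
    endloop
  endfacet
  facet normal -0.5369 -0.8437 0.0000
    outer loop
      vertex 1.0 1.5 0.0
      vertex 3.2 0.1 0.0
      vertex 3.2 0.1 9.5
    endloop
  endfacet
  facet normal -0.5369 -0.8437 0.0000
    outer loop
      vertex 1.0 1.5 0.0
      vertex 3.2 0.1 9.5
      vertex 1.0 1.5 9.5
    endloop
  endfacet
  facet normal 0.0767 -0.9971 0.0000
    outer loop
      vertex 3.2 0.1 0.0
      vertex 5.8 0.3 0.0
      vertex 5.8 0.3 9.5
    endloop
  endfacet
  facet normal 0.0767 -0.9971 0.0000
    outer loop
      vertex 3.2 0.1 0.0
      vertex 5.8 0.3 9.5
      vertex 3.2 0.1 9.5
    endloop
  endfacet
  facet normal 0.6476 -0.7619 0.0000
    outer loop
      vertex 5.8 0.3 0.0
      vertex 7.8 2.0 0.0
      vertex 7.8 2.0 9.5
    endloop
  endfacet
  facet normal 0.6476 -0.7619 0.0000
    outer loop
      vertex 5.8 0.3 0.0
      vertex 7.8 2.0 9.5
      vertex 5.8 0.3 9.5
    endloop
  endfacet
  facet normal 0.9724 -0.2334 0.0000
    outer loop
      vertex 7.8 2.0 0.0
      vertex 8.4 4.5 0.0
      vertex 8.4 4.5 9.5
    endloop
  endfacet
  facet normal 0.9724 -0.2334 0.0000
    outer loop
      vertex 7.8 2.0 0.0
      vertex 8.4 4.5 9.5
      vertex 7.8 2.0 9.5
    endloop
  endfacet
endsolid part

The G0 Z moves step by Δz≈2.4 mm. Every layer's G1 loop is the same polygon, so the solid is a straight extrusion of it from z=0 to z≈9.5. Closing with flat bottom and top caps and triangulating gives 36 facets — a regular 10-sided prism (a cylinder approximated with 10 flat sides), circumscribed radius ≈ 4.2 mm, height ≈ 9.5 mm.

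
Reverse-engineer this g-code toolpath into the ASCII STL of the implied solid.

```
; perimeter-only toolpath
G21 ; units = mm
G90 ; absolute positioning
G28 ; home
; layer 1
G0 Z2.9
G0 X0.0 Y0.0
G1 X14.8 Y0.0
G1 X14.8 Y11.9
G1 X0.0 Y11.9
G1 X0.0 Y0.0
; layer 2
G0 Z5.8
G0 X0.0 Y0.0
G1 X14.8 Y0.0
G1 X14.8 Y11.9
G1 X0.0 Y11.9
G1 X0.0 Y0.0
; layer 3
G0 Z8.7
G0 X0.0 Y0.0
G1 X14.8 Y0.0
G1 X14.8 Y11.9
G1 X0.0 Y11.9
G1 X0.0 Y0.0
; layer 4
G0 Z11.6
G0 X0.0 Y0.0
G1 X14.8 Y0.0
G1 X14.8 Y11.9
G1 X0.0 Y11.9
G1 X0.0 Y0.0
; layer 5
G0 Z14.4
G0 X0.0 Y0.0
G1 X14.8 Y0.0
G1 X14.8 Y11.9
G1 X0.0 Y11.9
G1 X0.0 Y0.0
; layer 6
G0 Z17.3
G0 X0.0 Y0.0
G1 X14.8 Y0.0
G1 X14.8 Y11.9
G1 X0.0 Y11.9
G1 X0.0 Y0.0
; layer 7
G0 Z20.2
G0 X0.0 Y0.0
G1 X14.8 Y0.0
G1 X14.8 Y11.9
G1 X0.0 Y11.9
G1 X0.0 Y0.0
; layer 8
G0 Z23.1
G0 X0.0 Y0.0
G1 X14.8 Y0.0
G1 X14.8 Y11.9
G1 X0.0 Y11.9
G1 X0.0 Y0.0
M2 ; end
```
solid part
  facet normal 0.0000 0.0000 -1.0000
    outer loop
      vertex 14.8 11.9 0.0
      vertex 14.8 0.0 0.0
      vertex 0.0 0.0 0.0
    endloop
  endfacet
  facet normal 0.0000 0.0000 -1.0000
    outer loop
      vertex 0.0 11.9 0.0
      vertex 14.8 11.9 0.0
      vertex 0.0 0.0 0.0
    endloop
  endfacet
  facet normal 0.0000 0.0000 1.0000
    outer loop
      vertex 0.0 0.0 23.1
      vertex 14.8 0.0 23.1
      vertex 14.8 11.9 23.1
    endloop
  endfacet
  facet normal 0.0000 0.0000 1.0000
    outer loop
      vertex 0.0 0.0 23.1
      vertex 14.8 11.9 23.1
      vertex 0.0 11.9 23.1
    endloop
  endfacet
  facet normal 0.0000 -1.0000 0.0000
    outer loop
      vertex 0.0 0.0 0.0
      vertex 14.8 0.0 0.0
      vertex 14.8 0.0 23.1
    endloop
  endfacet
  facet normal 0.0000 -1.0000 0.0000
    outer loop
      vertex 0.0 0.0 0.0
      vertex 14.8 0.0 23.1
      vertex 0.0 0.0 23.1
    endloop
  endfacet
  facet normal 0.0000 1.0000 0.0000
    outer loop
      vertex 14.8 11.9 23.1
      vertex 14.8 11.9 0.0
      vertex 0.0 11.9 0.0
    endloop
  endfacet
  facet normal 0.0000 1.0000 0.0000
    outer loop
      vertex 0.0 11.9 23.1
      vertex 14.8 11.9 23.1
      vertex 0.0 11.9 0.0
    endloop
  endfacet
  facet normal -1.0000 0.0000 0.0000
    outer loop
      vertex 0.0 11.9 23.1
      vertex 0.0 11.9 0.0
      vertex 0.0 0.0 0.0
    endloop
  endfacet
  facet normal -1.0000 0.0000 0.0000
    outer loop
      vertex 0.0 0.0 23.1
      vertex 0.0 11.9 23.1
      vertex 0.0 0.0 0.0
    endloop
  endfacet
  facet normal 1.0000 0.0000 0.0000
    outer loop
      vertex 14.8 0.0 0.0
      vertex 14.8 11.9 0.0
      vertex 14.8 11.9 23.1
    endloop
  endfacet
  facet normal 1.0000 0.0000 0.0000
    outer loop
      vertex 14.8 0.0 0.0
      vertex 14.8 11.9 23.1
      vertex 14.8 0.0 23.1
    endloop
  endfacet
endsolid part

The G0 Z moves step by Δz≈2.9 mm. Every layer's G1 loop is the same polygon, so the solid is a straight extrusion of it from z=0 to z≈23.1. Closing with flat bottom and top caps and triangulating gives 12 facets — a rectangular box, roughly 14.8 × 11.9 mm footprint and 23.1 mm tall.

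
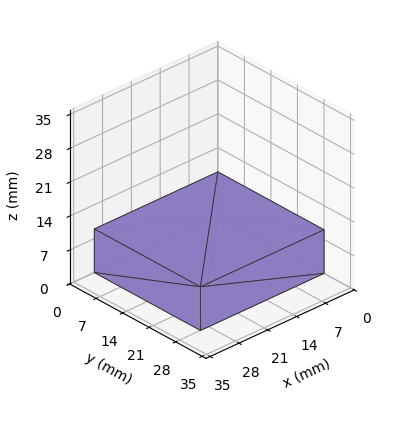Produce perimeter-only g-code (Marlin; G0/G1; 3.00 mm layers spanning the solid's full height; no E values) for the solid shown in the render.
Reading the render: the shape is a rectangular box, roughly 30 × 28 mm footprint and 9 mm tall (dimensions read to the nearest mm from the axis ticks). For the g-code, the solid's height is divided into equal slices at the stated Δz and each level perimeter traced with G1 moves after a G0 lift.

; perimeter-only toolpath
G21 ; units = mm
G90 ; absolute positioning
G28 ; home
; layer 1
G0 Z3.00
G0 X0.00 Y0.00
G1 X30.00 Y0.00
G1 X30.00 Y28.00
G1 X0.00 Y28.00
G1 X0.00 Y0.00
; layer 2
G0 Z6.00
G0 X0.00 Y0.00
G1 X30.00 Y0.00
G1 X30.00 Y28.00
G1 X0.00 Y28.00
G1 X0.00 Y0.00
; layer 3
G0 Z9.00
G0 X0.00 Y0.00
G1 X30.00 Y0.00
G1 X30.00 Y28.00
G1 X0.00 Y28.00
G1 X0.00 Y0.00
M2 ; end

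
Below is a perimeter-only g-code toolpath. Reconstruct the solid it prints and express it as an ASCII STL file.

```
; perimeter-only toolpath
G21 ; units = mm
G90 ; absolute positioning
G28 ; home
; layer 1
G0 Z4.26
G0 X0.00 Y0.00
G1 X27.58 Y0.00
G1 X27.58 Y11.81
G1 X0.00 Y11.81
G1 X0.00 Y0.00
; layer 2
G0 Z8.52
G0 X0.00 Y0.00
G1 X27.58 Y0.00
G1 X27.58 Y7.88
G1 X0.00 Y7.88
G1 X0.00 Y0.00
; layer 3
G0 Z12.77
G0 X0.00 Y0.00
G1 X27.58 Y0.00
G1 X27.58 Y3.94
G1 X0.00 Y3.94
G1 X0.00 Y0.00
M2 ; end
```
solid part
  facet normal 0.0000 0.0000 -1.0000
    outer loop
      vertex 27.58 15.75 0.00
      vertex 27.58 0.00 0.00
      vertex 0.00 0.00 0.00
    endloop
  endfacet
  facet normal 0.0000 0.0000 -1.0000
    outer loop
      vertex 0.00 15.75 0.00
      vertex 27.58 15.75 0.00
      vertex 0.00 0.00 0.00
    endloop
  endfacet
  facet normal 0.0000 -1.0000 0.0000
    outer loop
      vertex 0.00 0.00 0.00
      vertex 27.58 0.00 0.00
      vertex 27.58 0.00 17.03
    endloop
  endfacet
  facet normal 0.0000 -1.0000 0.0000
    outer loop
      vertex 0.00 0.00 0.00
      vertex 27.58 0.00 17.03
      vertex 0.00 0.00 17.03
    endloop
  endfacet
  facet normal 0.0000 0.7342 0.6790
    outer loop
      vertex 0.00 0.00 17.03
      vertex 27.58 0.00 17.03
      vertex 27.58 15.75 0.00
    endloop
  endfacet
  facet normal 0.0000 0.7342 0.6790
    outer loop
      vertex 0.00 0.00 17.03
      vertex 27.58 15.75 0.00
      vertex 0.00 15.75 0.00
    endloop
  endfacet
  facet normal -1.0000 0.0000 0.0000
    outer loop
      vertex 0.00 0.00 17.03
      vertex 0.00 15.75 0.00
      vertex 0.00 0.00 0.00
    endloop
  endfacet
  facet normal 1.0000 0.0000 0.0000
    outer loop
      vertex 27.58 0.00 0.00
      vertex 27.58 15.75 0.00
      vertex 27.58 0.00 17.03
    endloop
  endfacet
endsolid part

The G0 Z moves step by Δz≈4.26 mm. The G1 loops shrink linearly with z, so the solid tapers from its base footprint up to z≈17. Closing with a flat bottom cap and the tapered top and triangulating gives 8 facets — a wedge (ramp): 27.6 × 15.8 mm base, rising to 17 mm along the y=0 edge and sloping linearly to z=0 at y=15.8.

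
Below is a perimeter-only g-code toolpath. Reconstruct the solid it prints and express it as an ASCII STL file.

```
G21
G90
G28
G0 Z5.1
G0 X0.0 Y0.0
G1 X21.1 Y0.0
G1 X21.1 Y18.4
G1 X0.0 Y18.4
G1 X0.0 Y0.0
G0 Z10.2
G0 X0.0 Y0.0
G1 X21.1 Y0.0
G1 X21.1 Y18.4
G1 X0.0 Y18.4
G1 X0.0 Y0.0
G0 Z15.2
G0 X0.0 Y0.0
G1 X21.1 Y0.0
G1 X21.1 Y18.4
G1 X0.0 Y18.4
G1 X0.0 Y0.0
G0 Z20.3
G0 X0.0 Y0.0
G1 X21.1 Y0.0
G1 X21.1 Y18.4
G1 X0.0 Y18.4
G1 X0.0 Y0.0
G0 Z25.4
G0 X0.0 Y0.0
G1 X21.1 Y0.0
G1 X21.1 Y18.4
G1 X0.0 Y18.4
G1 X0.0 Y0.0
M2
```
solid part
  facet normal 0.0000 0.0000 -1.0000
    outer loop
      vertex 21.1 18.4 0.0
      vertex 21.1 0.0 0.0
      vertex 0.0 0.0 0.0
    endloop
  endfacet
  facet normal 0.0000 0.0000 -1.0000
    outer loop
      vertex 0.0 18.4 0.0
      vertex 21.1 18.4 0.0
      vertex 0.0 0.0 0.0
    endloop
  endfacet
  facet normal 0.0000 0.0000 1.0000
    outer loop
      vertex 0.0 0.0 25.4
      vertex 21.1 0.0 25.4
      vertex 21.1 18.4 25.4
    endloop
  endfacet
  facet normal 0.0000 0.0000 1.0000
    outer loop
      vertex 0.0 0.0 25.4
      vertex 21.1 18.4 25.4
      vertex 0.0 18.4 25.4
    endloop
  endfacet
  facet normal 0.0000 -1.0000 0.0000
    outer loop
      vertex 0.0 0.0 0.0
      vertex 21.1 0.0 0.0
      vertex 21.1 0.0 25.4
    endloop
  endfacet
  facet normal 0.0000 -1.0000 0.0000
    outer loop
      vertex 0.0 0.0 0.0
      vertex 21.1 0.0 25.4
      vertex 0.0 0.0 25.4
    endloop
  endfacet
  facet normal 0.0000 1.0000 0.0000
    outer loop
      vertex 21.1 18.4 25.4
      vertex 21.1 18.4 0.0
      vertex 0.0 18.4 0.0
    endloop
  endfacet
  facet normal 0.0000 1.0000 0.0000
    outer loop
      vertex 0.0 18.4 25.4
      vertex 21.1 18.4 25.4
      vertex 0.0 18.4 0.0
    endloop
  endfacet
  facet normal -1.0000 0.0000 0.0000
    outer loop
      vertex 0.0 18.4 25.4
      vertex 0.0 18.4 0.0
      vertex 0.0 0.0 0.0
    endloop
  endfacet
  facet normal -1.0000 0.0000 0.0000
    outer loop
      vertex 0.0 0.0 25.4
      vertex 0.0 18.4 25.4
      vertex 0.0 0.0 0.0
    endloop
  endfacet
  facet normal 1.0000 0.0000 0.0000
    outer loop
      vertex 21.1 0.0 0.0
      vertex 21.1 18.4 0.0
      vertex 21.1 18.4 25.4
    endloop
  endfacet
  facet normal 1.0000 0.0000 0.0000
    outer loop
      vertex 21.1 0.0 0.0
      vertex 21.1 18.4 25.4
      vertex 21.1 0.0 25.4
    endloop
  endfacet
endsolid part

The G0 Z moves step by Δz≈5.1 mm. Every layer's G1 loop is the same polygon, so the solid is a straight extrusion of it from z=0 to z≈25.4. Closing with flat bottom and top caps and triangulating gives 12 facets — a rectangular box, roughly 21.1 × 18.4 mm footprint and 25.4 mm tall.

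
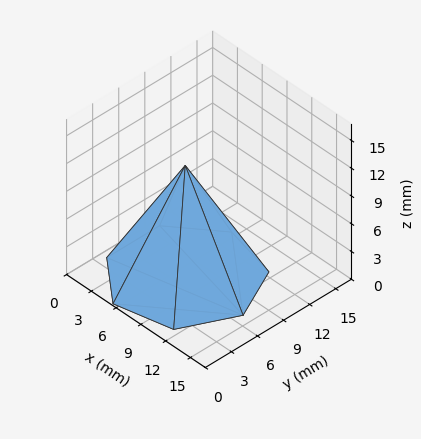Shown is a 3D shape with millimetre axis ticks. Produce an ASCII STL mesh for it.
Reading the render: the shape is a regular 7-sided pyramid, base circumscribed radius ≈ 7 mm, apex at z ≈ 12 mm (dimensions read to the nearest mm from the axis ticks). For the STL, each face is triangulated and given an outward normal.

solid part
  facet normal 0.0000 0.0000 -1.0000
    outer loop
      vertex 5.442 13.824 0.000
      vertex 11.364 12.473 0.000
      vertex 14.000 7.000 0.000
    endloop
  endfacet
  facet normal 0.0000 0.0000 -1.0000
    outer loop
      vertex 0.693 10.037 0.000
      vertex 5.442 13.824 0.000
      vertex 14.000 7.000 0.000
    endloop
  endfacet
  facet normal 0.0000 0.0000 -1.0000
    outer loop
      vertex 0.693 3.963 0.000
      vertex 0.693 10.037 0.000
      vertex 14.000 7.000 0.000
    endloop
  endfacet
  facet normal 0.0000 0.0000 -1.0000
    outer loop
      vertex 5.442 0.176 0.000
      vertex 0.693 3.963 0.000
      vertex 14.000 7.000 0.000
    endloop
  endfacet
  facet normal 0.0000 0.0000 -1.0000
    outer loop
      vertex 11.364 1.527 0.000
      vertex 5.442 0.176 0.000
      vertex 14.000 7.000 0.000
    endloop
  endfacet
  facet normal 0.7975 0.3841 0.4652
    outer loop
      vertex 14.000 7.000 0.000
      vertex 11.364 12.473 0.000
      vertex 7.000 7.000 12.000
    endloop
  endfacet
  facet normal 0.1969 0.8630 0.4652
    outer loop
      vertex 11.364 12.473 0.000
      vertex 5.442 13.824 0.000
      vertex 7.000 7.000 12.000
    endloop
  endfacet
  facet normal -0.5519 0.6921 0.4652
    outer loop
      vertex 5.442 13.824 0.000
      vertex 0.693 10.037 0.000
      vertex 7.000 7.000 12.000
    endloop
  endfacet
  facet normal -0.8852 0.0000 0.4652
    outer loop
      vertex 0.693 10.037 0.000
      vertex 0.693 3.963 0.000
      vertex 7.000 7.000 12.000
    endloop
  endfacet
  facet normal -0.5519 -0.6921 0.4652
    outer loop
      vertex 0.693 3.963 0.000
      vertex 5.442 0.176 0.000
      vertex 7.000 7.000 12.000
    endloop
  endfacet
  facet normal 0.1969 -0.8630 0.4652
    outer loop
      vertex 5.442 0.176 0.000
      vertex 11.364 1.527 0.000
      vertex 7.000 7.000 12.000
    endloop
  endfacet
  facet normal 0.7975 -0.3841 0.4652
    outer loop
      vertex 11.364 1.527 0.000
      vertex 14.000 7.000 0.000
      vertex 7.000 7.000 12.000
    endloop
  endfacet
endsolid part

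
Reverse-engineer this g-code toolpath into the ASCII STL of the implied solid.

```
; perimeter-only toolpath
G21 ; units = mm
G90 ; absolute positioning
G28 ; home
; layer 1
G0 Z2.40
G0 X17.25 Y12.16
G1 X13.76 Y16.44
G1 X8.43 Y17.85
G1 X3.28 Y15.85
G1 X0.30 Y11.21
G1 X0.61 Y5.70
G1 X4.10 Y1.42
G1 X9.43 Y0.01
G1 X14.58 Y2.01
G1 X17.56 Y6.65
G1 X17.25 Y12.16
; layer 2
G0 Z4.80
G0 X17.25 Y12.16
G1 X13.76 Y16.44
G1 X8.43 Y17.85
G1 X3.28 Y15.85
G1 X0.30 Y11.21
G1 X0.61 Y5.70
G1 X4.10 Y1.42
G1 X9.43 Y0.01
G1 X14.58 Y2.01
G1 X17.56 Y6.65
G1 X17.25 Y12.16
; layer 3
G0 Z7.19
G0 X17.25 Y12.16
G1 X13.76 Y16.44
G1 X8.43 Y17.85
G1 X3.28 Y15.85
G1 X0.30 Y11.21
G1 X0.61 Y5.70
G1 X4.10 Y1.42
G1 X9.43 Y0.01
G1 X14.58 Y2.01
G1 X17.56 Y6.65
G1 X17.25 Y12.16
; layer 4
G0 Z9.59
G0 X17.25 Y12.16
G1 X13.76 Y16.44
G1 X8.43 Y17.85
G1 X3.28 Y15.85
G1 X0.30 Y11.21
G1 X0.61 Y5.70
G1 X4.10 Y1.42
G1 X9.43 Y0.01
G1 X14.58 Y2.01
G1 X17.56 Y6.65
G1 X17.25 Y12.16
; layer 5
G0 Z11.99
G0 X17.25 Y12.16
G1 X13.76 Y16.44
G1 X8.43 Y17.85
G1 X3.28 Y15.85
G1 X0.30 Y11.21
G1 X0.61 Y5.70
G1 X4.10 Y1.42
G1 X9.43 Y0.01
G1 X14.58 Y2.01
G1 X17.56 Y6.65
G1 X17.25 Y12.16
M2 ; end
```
solid part
  facet normal 0.0000 0.0000 -1.0000
    outer loop
      vertex 8.43 17.85 0.00
      vertex 13.76 16.44 0.00
      vertex 17.25 12.16 0.00
    endloop
  endfacet
  facet normal 0.0000 0.0000 -1.0000
    outer loop
      vertex 3.28 15.85 0.00
      vertex 8.43 17.85 0.00
      vertex 17.25 12.16 0.00
    endloop
  endfacet
  facet normal 0.0000 0.0000 -1.0000
    outer loop
      vertex 0.30 11.21 0.00
      vertex 3.28 15.85 0.00
      vertex 17.25 12.16 0.00
    endloop
  endfacet
  facet normal 0.0000 0.0000 -1.0000
    outer loop
      vertex 0.61 5.70 0.00
      vertex 0.30 11.21 0.00
      vertex 17.25 12.16 0.00
    endloop
  endfacet
  facet normal 0.0000 0.0000 -1.0000
    outer loop
      vertex 4.10 1.42 0.00
      vertex 0.61 5.70 0.00
      vertex 17.25 12.16 0.00
    endloop
  endfacet
  facet normal 0.0000 0.0000 -1.0000
    outer loop
      vertex 9.43 0.01 0.00
      vertex 4.10 1.42 0.00
      vertex 17.25 12.16 0.00
    endloop
  endfacet
  facet normal 0.0000 0.0000 -1.0000
    outer loop
      vertex 14.58 2.01 0.00
      vertex 9.43 0.01 0.00
      vertex 17.25 12.16 0.00
    endloop
  endfacet
  facet normal 0.0000 0.0000 -1.0000
    outer loop
      vertex 17.56 6.65 0.00
      vertex 14.58 2.01 0.00
      vertex 17.25 12.16 0.00
    endloop
  endfacet
  facet normal 0.0000 0.0000 1.0000
    outer loop
      vertex 17.25 12.16 11.99
      vertex 13.76 16.44 11.99
      vertex 8.43 17.85 11.99
    endloop
  endfacet
  facet normal 0.0000 0.0000 1.0000
    outer loop
      vertex 17.25 12.16 11.99
      vertex 8.43 17.85 11.99
      vertex 3.28 15.85 11.99
    endloop
  endfacet
  facet normal 0.0000 0.0000 1.0000
    outer loop
      vertex 17.25 12.16 11.99
      vertex 3.28 15.85 11.99
      vertex 0.30 11.21 11.99
    endloop
  endfacet
  facet normal 0.0000 0.0000 1.0000
    outer loop
      vertex 17.25 12.16 11.99
      vertex 0.30 11.21 11.99
      vertex 0.61 5.70 11.99
    endloop
  endfacet
  facet normal 0.0000 0.0000 1.0000
    outer loop
      vertex 17.25 12.16 11.99
      vertex 0.61 5.70 11.99
      vertex 4.10 1.42 11.99
    endloop
  endfacet
  facet normal 0.0000 0.0000 1.0000
    outer loop
      vertex 17.25 12.16 11.99
      vertex 4.10 1.42 11.99
      vertex 9.43 0.01 11.99
    endloop
  endfacet
  facet normal 0.0000 0.0000 1.0000
    outer loop
      vertex 17.25 12.16 11.99
      vertex 9.43 0.01 11.99
      vertex 14.58 2.01 11.99
    endloop
  endfacet
  facet normal 0.0000 0.0000 1.0000
    outer loop
      vertex 17.25 12.16 11.99
      vertex 14.58 2.01 11.99
      vertex 17.56 6.65 11.99
    endloop
  endfacet
  facet normal 0.7750 0.6320 0.0000
    outer loop
      vertex 17.25 12.16 0.00
      vertex 13.76 16.44 0.00
      vertex 13.76 16.44 11.99
    endloop
  endfacet
  facet normal 0.7750 0.6320 0.0000
    outer loop
      vertex 17.25 12.16 0.00
      vertex 13.76 16.44 11.99
      vertex 17.25 12.16 11.99
    endloop
  endfacet
  facet normal 0.2557 0.9667 0.0000
    outer loop
      vertex 13.76 16.44 0.00
      vertex 8.43 17.85 0.00
      vertex 8.43 17.85 11.99
    endloop
  endfacet
  facet normal 0.2557 0.9667 0.0000
    outer loop
      vertex 13.76 16.44 0.00
      vertex 8.43 17.85 11.99
      vertex 13.76 16.44 11.99
    endloop
  endfacet
  facet normal -0.3620 0.9322 0.0000
    outer loop
      vertex 8.43 17.85 0.00
      vertex 3.28 15.85 0.00
      vertex 3.28 15.85 11.99
    endloop
  endfacet
  facet normal -0.3620 0.9322 0.0000
    outer loop
      vertex 8.43 17.85 0.00
      vertex 3.28 15.85 11.99
      vertex 8.43 17.85 11.99
    endloop
  endfacet
  facet normal -0.8414 0.5404 0.0000
    outer loop
      vertex 3.28 15.85 0.00
      vertex 0.30 11.21 0.00
      vertex 0.30 11.21 11.99
    endloop
  endfacet
  facet normal -0.8414 0.5404 0.0000
    outer loop
      vertex 3.28 15.85 0.00
      vertex 0.30 11.21 11.99
      vertex 3.28 15.85 11.99
    endloop
  endfacet
  facet normal -0.9984 -0.0562 0.0000
    outer loop
      vertex 0.30 11.21 0.00
      vertex 0.61 5.70 0.00
      vertex 0.61 5.70 11.99
    endloop
  endfacet
  facet normal -0.9984 -0.0562 0.0000
    outer loop
      vertex 0.30 11.21 0.00
      vertex 0.61 5.70 11.99
      vertex 0.30 11.21 11.99
    endloop
  endfacet
  facet normal -0.7750 -0.6320 0.0000
    outer loop
      vertex 0.61 5.70 0.00
      vertex 4.10 1.42 0.00
      vertex 4.10 1.42 11.99
    endloop
  endfacet
  facet normal -0.7750 -0.6320 0.0000
    outer loop
      vertex 0.61 5.70 0.00
      vertex 4.10 1.42 11.99
      vertex 0.61 5.70 11.99
    endloop
  endfacet
  facet normal -0.2557 -0.9667 0.0000
    outer loop
      vertex 4.10 1.42 0.00
      vertex 9.43 0.01 0.00
      vertex 9.43 0.01 11.99
    endloop
  endfacet
  facet normal -0.2557 -0.9667 0.0000
    outer loop
      vertex 4.10 1.42 0.00
      vertex 9.43 0.01 11.99
      vertex 4.10 1.42 11.99
    endloop
  endfacet
  facet normal 0.3620 -0.9322 0.0000
    outer loop
      vertex 9.43 0.01 0.00
      vertex 14.58 2.01 0.00
      vertex 14.58 2.01 11.99
    endloop
  endfacet
  facet normal 0.3620 -0.9322 0.0000
    outer loop
      vertex 9.43 0.01 0.00
      vertex 14.58 2.01 11.99
      vertex 9.43 0.01 11.99
    endloop
  endfacet
  facet normal 0.8414 -0.5404 0.0000
    outer loop
      vertex 14.58 2.01 0.00
      vertex 17.56 6.65 0.00
      vertex 17.56 6.65 11.99
    endloop
  endfacet
  facet normal 0.8414 -0.5404 0.0000
    outer loop
      vertex 14.58 2.01 0.00
      vertex 17.56 6.65 11.99
      vertex 14.58 2.01 11.99
    endloop
  endfacet
  facet normal 0.9984 0.0562 0.0000
    outer loop
      vertex 17.56 6.65 0.00
      vertex 17.25 12.16 0.00
      vertex 17.25 12.16 11.99
    endloop
  endfacet
  facet normal 0.9984 0.0562 0.0000
    outer loop
      vertex 17.56 6.65 0.00
      vertex 17.25 12.16 11.99
      vertex 17.56 6.65 11.99
    endloop
  endfacet
endsolid part

The G0 Z moves step by Δz≈2.40 mm. Every layer's G1 loop is the same polygon, so the solid is a straight extrusion of it from z=0 to z≈12. Closing with flat bottom and top caps and triangulating gives 36 facets — a regular 10-sided prism (a cylinder approximated with 10 flat sides), circumscribed radius ≈ 8.93 mm, height ≈ 12 mm.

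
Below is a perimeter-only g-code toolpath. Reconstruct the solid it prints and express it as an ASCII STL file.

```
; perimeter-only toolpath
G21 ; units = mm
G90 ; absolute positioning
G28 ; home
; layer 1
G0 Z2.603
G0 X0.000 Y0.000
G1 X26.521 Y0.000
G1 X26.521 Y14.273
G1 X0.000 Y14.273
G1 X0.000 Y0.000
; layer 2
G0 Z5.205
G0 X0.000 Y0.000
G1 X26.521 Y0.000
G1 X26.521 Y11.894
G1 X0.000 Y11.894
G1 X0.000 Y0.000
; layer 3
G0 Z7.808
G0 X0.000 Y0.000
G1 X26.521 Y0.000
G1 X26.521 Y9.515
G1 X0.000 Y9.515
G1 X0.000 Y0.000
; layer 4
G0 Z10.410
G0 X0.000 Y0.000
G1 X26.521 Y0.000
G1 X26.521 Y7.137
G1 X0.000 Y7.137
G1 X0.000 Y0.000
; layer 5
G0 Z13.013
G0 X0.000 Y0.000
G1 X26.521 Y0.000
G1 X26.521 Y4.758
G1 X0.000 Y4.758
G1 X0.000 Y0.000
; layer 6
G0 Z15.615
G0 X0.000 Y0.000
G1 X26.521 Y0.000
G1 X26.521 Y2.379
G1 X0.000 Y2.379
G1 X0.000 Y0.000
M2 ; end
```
solid part
  facet normal 0.0000 0.0000 -1.0000
    outer loop
      vertex 26.521 16.652 0.000
      vertex 26.521 0.000 0.000
      vertex 0.000 0.000 0.000
    endloop
  endfacet
  facet normal 0.0000 0.0000 -1.0000
    outer loop
      vertex 0.000 16.652 0.000
      vertex 26.521 16.652 0.000
      vertex 0.000 0.000 0.000
    endloop
  endfacet
  facet normal 0.0000 -1.0000 0.0000
    outer loop
      vertex 0.000 0.000 0.000
      vertex 26.521 0.000 0.000
      vertex 26.521 0.000 18.218
    endloop
  endfacet
  facet normal 0.0000 -1.0000 0.0000
    outer loop
      vertex 0.000 0.000 0.000
      vertex 26.521 0.000 18.218
      vertex 0.000 0.000 18.218
    endloop
  endfacet
  facet normal 0.0000 0.7381 0.6747
    outer loop
      vertex 0.000 0.000 18.218
      vertex 26.521 0.000 18.218
      vertex 26.521 16.652 0.000
    endloop
  endfacet
  facet normal 0.0000 0.7381 0.6747
    outer loop
      vertex 0.000 0.000 18.218
      vertex 26.521 16.652 0.000
      vertex 0.000 16.652 0.000
    endloop
  endfacet
  facet normal -1.0000 0.0000 0.0000
    outer loop
      vertex 0.000 0.000 18.218
      vertex 0.000 16.652 0.000
      vertex 0.000 0.000 0.000
    endloop
  endfacet
  facet normal 1.0000 0.0000 0.0000
    outer loop
      vertex 26.521 0.000 0.000
      vertex 26.521 16.652 0.000
      vertex 26.521 0.000 18.218
    endloop
  endfacet
endsolid part

The G0 Z moves step by Δz≈2.603 mm. The G1 loops shrink linearly with z, so the solid tapers from its base footprint up to z≈18.2. Closing with a flat bottom cap and the tapered top and triangulating gives 8 facets — a wedge (ramp): 26.5 × 16.7 mm base, rising to 18.2 mm along the y=0 edge and sloping linearly to z=0 at y=16.7.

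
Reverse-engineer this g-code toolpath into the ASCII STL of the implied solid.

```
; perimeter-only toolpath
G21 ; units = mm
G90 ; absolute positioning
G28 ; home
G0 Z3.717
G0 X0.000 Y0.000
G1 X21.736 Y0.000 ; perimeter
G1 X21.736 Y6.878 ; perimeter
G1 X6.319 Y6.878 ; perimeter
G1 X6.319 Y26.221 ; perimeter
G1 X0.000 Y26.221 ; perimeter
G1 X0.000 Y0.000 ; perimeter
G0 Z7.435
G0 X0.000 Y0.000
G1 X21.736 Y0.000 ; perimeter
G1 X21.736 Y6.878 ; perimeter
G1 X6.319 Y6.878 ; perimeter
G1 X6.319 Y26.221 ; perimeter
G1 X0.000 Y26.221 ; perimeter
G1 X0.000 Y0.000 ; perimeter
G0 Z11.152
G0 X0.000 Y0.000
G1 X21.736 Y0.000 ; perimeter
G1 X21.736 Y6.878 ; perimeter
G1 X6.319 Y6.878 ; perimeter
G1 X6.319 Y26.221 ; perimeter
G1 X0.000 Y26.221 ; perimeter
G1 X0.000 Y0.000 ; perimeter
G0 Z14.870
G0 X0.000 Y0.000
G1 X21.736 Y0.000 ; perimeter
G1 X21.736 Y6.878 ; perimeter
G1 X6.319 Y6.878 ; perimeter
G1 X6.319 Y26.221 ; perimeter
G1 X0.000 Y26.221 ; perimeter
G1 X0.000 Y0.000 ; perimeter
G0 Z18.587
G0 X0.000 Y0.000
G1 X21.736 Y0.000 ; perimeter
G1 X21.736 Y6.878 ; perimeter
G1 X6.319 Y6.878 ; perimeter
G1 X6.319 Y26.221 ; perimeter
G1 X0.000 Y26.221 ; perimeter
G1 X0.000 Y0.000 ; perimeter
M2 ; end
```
solid part
  facet normal 0.0000 0.0000 -1.0000
    outer loop
      vertex 21.736 6.878 0.000
      vertex 21.736 0.000 0.000
      vertex 0.000 0.000 0.000
    endloop
  endfacet
  facet normal 0.0000 0.0000 -1.0000
    outer loop
      vertex 6.319 6.878 0.000
      vertex 21.736 6.878 0.000
      vertex 0.000 0.000 0.000
    endloop
  endfacet
  facet normal 0.0000 0.0000 -1.0000
    outer loop
      vertex 6.319 26.221 0.000
      vertex 6.319 6.878 0.000
      vertex 0.000 0.000 0.000
    endloop
  endfacet
  facet normal 0.0000 0.0000 -1.0000
    outer loop
      vertex 0.000 26.221 0.000
      vertex 6.319 26.221 0.000
      vertex 0.000 0.000 0.000
    endloop
  endfacet
  facet normal 0.0000 0.0000 1.0000
    outer loop
      vertex 0.000 0.000 18.587
      vertex 21.736 0.000 18.587
      vertex 21.736 6.878 18.587
    endloop
  endfacet
  facet normal 0.0000 0.0000 1.0000
    outer loop
      vertex 0.000 0.000 18.587
      vertex 21.736 6.878 18.587
      vertex 6.319 6.878 18.587
    endloop
  endfacet
  facet normal 0.0000 0.0000 1.0000
    outer loop
      vertex 0.000 0.000 18.587
      vertex 6.319 6.878 18.587
      vertex 6.319 26.221 18.587
    endloop
  endfacet
  facet normal 0.0000 0.0000 1.0000
    outer loop
      vertex 0.000 0.000 18.587
      vertex 6.319 26.221 18.587
      vertex 0.000 26.221 18.587
    endloop
  endfacet
  facet normal 0.0000 -1.0000 0.0000
    outer loop
      vertex 0.000 0.000 0.000
      vertex 21.736 0.000 0.000
      vertex 21.736 0.000 18.587
    endloop
  endfacet
  facet normal 0.0000 -1.0000 0.0000
    outer loop
      vertex 0.000 0.000 0.000
      vertex 21.736 0.000 18.587
      vertex 0.000 0.000 18.587
    endloop
  endfacet
  facet normal 1.0000 0.0000 0.0000
    outer loop
      vertex 21.736 0.000 0.000
      vertex 21.736 6.878 0.000
      vertex 21.736 6.878 18.587
    endloop
  endfacet
  facet normal 1.0000 0.0000 0.0000
    outer loop
      vertex 21.736 0.000 0.000
      vertex 21.736 6.878 18.587
      vertex 21.736 0.000 18.587
    endloop
  endfacet
  facet normal 0.0000 1.0000 0.0000
    outer loop
      vertex 21.736 6.878 0.000
      vertex 6.319 6.878 0.000
      vertex 6.319 6.878 18.587
    endloop
  endfacet
  facet normal 0.0000 1.0000 0.0000
    outer loop
      vertex 21.736 6.878 0.000
      vertex 6.319 6.878 18.587
      vertex 21.736 6.878 18.587
    endloop
  endfacet
  facet normal 1.0000 0.0000 0.0000
    outer loop
      vertex 6.319 6.878 0.000
      vertex 6.319 26.221 0.000
      vertex 6.319 26.221 18.587
    endloop
  endfacet
  facet normal 1.0000 0.0000 0.0000
    outer loop
      vertex 6.319 6.878 0.000
      vertex 6.319 26.221 18.587
      vertex 6.319 6.878 18.587
    endloop
  endfacet
  facet normal 0.0000 1.0000 0.0000
    outer loop
      vertex 6.319 26.221 0.000
      vertex 0.000 26.221 0.000
      vertex 0.000 26.221 18.587
    endloop
  endfacet
  facet normal 0.0000 1.0000 0.0000
    outer loop
      vertex 6.319 26.221 0.000
      vertex 0.000 26.221 18.587
      vertex 6.319 26.221 18.587
    endloop
  endfacet
  facet normal -1.0000 0.0000 0.0000
    outer loop
      vertex 0.000 26.221 0.000
      vertex 0.000 0.000 0.000
      vertex 0.000 0.000 18.587
    endloop
  endfacet
  facet normal -1.0000 0.0000 0.0000
    outer loop
      vertex 0.000 26.221 0.000
      vertex 0.000 0.000 18.587
      vertex 0.000 26.221 18.587
    endloop
  endfacet
endsolid part

The G0 Z moves step by Δz≈3.717 mm. Every layer's G1 loop is the same polygon, so the solid is a straight extrusion of it from z=0 to z≈18.6. Closing with flat bottom and top caps and triangulating gives 20 facets — an L-shaped prism: outer 21.7 × 26.2 mm, arm thicknesses ≈ 6.88 mm (horizontal) and 6.32 mm (vertical), extruded 18.6 mm in z.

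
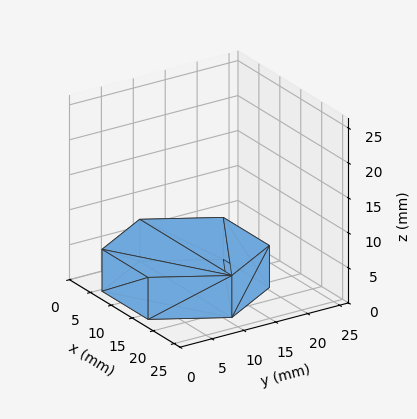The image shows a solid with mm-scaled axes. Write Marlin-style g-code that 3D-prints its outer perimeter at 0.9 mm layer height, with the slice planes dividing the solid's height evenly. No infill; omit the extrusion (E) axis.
Reading the render: the shape is a regular 6-sided prism (a cylinder approximated with 6 flat sides), circumscribed radius ≈ 11 mm, height ≈ 6 mm (dimensions read to the nearest mm from the axis ticks). For the g-code, the solid's height is divided into equal slices at the stated Δz and each level perimeter traced with G1 moves after a G0 lift.

; perimeter-only toolpath
G21 ; units = mm
G90 ; absolute positioning
G28 ; home
; layer 1
G0 Z0.9
G0 X22.0 Y11.0
G1 X16.5 Y20.5
G1 X5.5 Y20.5
G1 X0.0 Y11.0
G1 X5.5 Y1.5
G1 X16.5 Y1.5
G1 X22.0 Y11.0
; layer 2
G0 Z1.7
G0 X22.0 Y11.0
G1 X16.5 Y20.5
G1 X5.5 Y20.5
G1 X0.0 Y11.0
G1 X5.5 Y1.5
G1 X16.5 Y1.5
G1 X22.0 Y11.0
; layer 3
G0 Z2.6
G0 X22.0 Y11.0
G1 X16.5 Y20.5
G1 X5.5 Y20.5
G1 X0.0 Y11.0
G1 X5.5 Y1.5
G1 X16.5 Y1.5
G1 X22.0 Y11.0
; layer 4
G0 Z3.4
G0 X22.0 Y11.0
G1 X16.5 Y20.5
G1 X5.5 Y20.5
G1 X0.0 Y11.0
G1 X5.5 Y1.5
G1 X16.5 Y1.5
G1 X22.0 Y11.0
; layer 5
G0 Z4.3
G0 X22.0 Y11.0
G1 X16.5 Y20.5
G1 X5.5 Y20.5
G1 X0.0 Y11.0
G1 X5.5 Y1.5
G1 X16.5 Y1.5
G1 X22.0 Y11.0
; layer 6
G0 Z5.1
G0 X22.0 Y11.0
G1 X16.5 Y20.5
G1 X5.5 Y20.5
G1 X0.0 Y11.0
G1 X5.5 Y1.5
G1 X16.5 Y1.5
G1 X22.0 Y11.0
; layer 7
G0 Z6.0
G0 X22.0 Y11.0
G1 X16.5 Y20.5
G1 X5.5 Y20.5
G1 X0.0 Y11.0
G1 X5.5 Y1.5
G1 X16.5 Y1.5
G1 X22.0 Y11.0
M2 ; end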